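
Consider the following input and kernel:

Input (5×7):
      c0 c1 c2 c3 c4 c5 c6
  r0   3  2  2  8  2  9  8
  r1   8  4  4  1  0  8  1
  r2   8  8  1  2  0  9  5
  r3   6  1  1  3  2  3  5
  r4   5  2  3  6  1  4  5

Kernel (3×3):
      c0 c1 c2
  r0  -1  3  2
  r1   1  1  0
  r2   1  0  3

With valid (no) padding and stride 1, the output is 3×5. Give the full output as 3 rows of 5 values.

Output[0,0]: The receptive field on the input at this output position is [3 2 2 / 8 4 4 / 8 8 1]. Elementwise product with the kernel and sum: 3·-1 + 2·3 + 2·2 + 8·1 + 4·1 + 8·1 + 1·3.

30 42 32 46 64
37 29 9 29 52
39 21 15 39 58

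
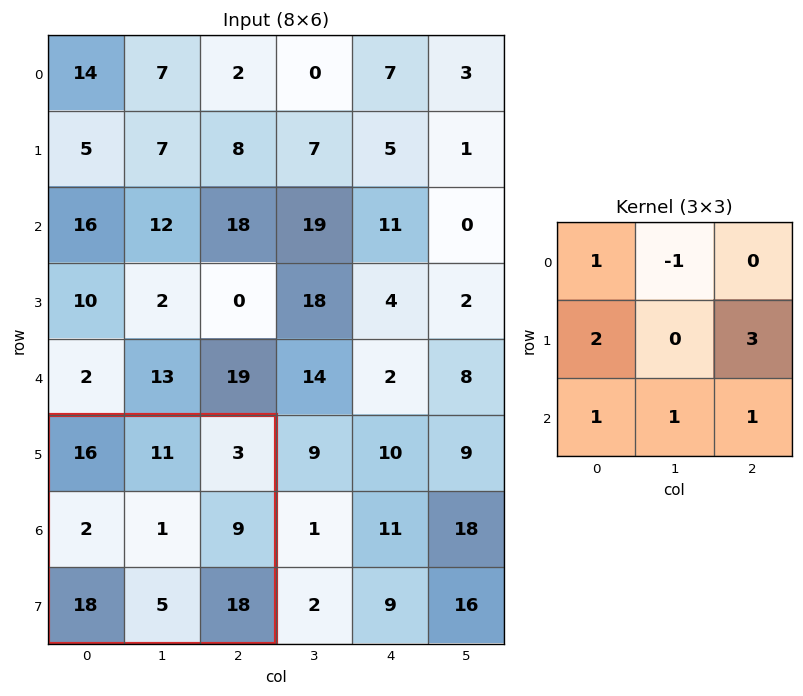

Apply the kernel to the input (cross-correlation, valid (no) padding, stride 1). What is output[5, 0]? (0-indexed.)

77

The receptive field on the input at this output position is [16 11 3 / 2 1 9 / 18 5 18]. Elementwise product with the kernel and sum: 16·1 + 11·-1 + 2·2 + 9·3 + 18·1 + 5·1 + 18·1.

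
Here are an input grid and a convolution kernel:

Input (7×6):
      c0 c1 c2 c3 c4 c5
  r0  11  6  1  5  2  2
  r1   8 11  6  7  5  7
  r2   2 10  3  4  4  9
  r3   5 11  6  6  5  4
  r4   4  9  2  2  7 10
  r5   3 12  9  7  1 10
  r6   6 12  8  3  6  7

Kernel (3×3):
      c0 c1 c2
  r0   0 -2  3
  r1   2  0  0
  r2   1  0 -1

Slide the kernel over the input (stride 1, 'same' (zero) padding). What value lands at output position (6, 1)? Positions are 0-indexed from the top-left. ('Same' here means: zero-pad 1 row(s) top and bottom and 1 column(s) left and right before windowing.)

15

The receptive field on the zero-padded input at this output position is [3 12 9 / 6 12 8 / 0 0 0]. Elementwise product with the kernel and sum: 12·-2 + 9·3 + 6·2 + 0·1 + 0·-1.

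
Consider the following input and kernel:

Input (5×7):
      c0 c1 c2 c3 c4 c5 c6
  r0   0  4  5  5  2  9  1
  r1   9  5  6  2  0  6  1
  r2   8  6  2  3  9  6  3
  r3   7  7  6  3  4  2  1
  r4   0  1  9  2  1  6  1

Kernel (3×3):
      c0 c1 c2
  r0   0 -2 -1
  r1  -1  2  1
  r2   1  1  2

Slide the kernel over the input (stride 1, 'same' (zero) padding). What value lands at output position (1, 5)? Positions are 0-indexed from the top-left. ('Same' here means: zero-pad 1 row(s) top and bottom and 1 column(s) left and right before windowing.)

The receptive field on the zero-padded input at this output position is [2 9 1 / 0 6 1 / 9 6 3]. Elementwise product with the kernel and sum: 9·-2 + 1·-1 + 0·-1 + 6·2 + 1·1 + 9·1 + 6·1 + 3·2.

15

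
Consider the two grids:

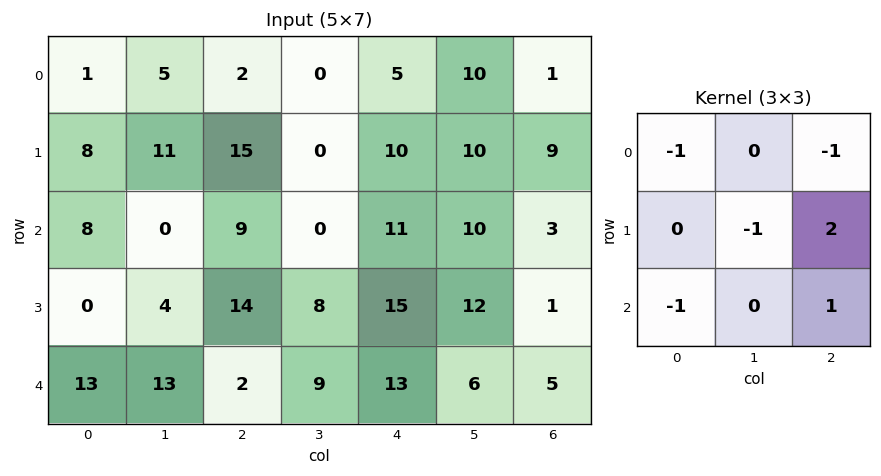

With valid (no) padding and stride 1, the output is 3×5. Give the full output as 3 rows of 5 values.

Output[0,0]: The receptive field on the input at this output position is [1 5 2 / 8 11 15 / 8 0 9]. Elementwise product with the kernel and sum: 1·-1 + 2·-1 + 11·-1 + 15·2 + 8·-1 + 9·1.

17 -20 15 10 -6
9 -16 -2 3 -37
-4 -2 13 -4 -32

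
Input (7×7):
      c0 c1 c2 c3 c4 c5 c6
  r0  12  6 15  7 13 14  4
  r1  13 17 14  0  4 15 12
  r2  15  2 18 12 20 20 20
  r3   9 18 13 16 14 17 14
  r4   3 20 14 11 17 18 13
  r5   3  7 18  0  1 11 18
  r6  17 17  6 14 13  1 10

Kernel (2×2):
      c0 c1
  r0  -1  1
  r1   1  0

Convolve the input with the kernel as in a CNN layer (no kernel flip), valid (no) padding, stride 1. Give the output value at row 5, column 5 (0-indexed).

8

The receptive field on the input at this output position is [11 18 / 1 10]. Elementwise product with the kernel and sum: 11·-1 + 18·1 + 1·1.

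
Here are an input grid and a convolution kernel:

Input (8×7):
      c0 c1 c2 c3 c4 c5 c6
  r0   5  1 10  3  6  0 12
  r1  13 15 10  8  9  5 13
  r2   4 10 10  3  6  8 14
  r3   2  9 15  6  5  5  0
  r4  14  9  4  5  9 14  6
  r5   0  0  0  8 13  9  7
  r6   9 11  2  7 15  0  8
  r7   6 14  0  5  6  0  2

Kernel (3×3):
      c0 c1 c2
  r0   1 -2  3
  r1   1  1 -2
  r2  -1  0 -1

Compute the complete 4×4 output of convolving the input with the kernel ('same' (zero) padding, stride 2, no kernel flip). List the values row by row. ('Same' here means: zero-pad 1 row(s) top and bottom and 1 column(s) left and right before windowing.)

Output[0,0]: The receptive field on the zero-padded input at this output position is [0 0 0 / 0 5 1 / 0 13 15]. Elementwise product with the kernel and sum: 0·1 + 0·-2 + 0·3 + 0·1 + 5·1 + 1·-2 + 0·-1 + 15·-1.

-12 -18 -4 7
-6 18 -13 -4
19 -8 -20 16
-27 4 26 3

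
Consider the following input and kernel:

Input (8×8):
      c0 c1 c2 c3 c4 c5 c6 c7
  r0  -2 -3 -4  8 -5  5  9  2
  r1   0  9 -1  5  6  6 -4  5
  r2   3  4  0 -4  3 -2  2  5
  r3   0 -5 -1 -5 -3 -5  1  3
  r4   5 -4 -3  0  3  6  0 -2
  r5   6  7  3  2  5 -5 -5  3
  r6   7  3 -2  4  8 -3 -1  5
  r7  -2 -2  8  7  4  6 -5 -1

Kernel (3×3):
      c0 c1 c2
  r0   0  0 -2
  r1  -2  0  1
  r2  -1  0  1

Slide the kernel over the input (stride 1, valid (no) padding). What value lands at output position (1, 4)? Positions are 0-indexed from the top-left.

The receptive field on the input at this output position is [6 6 -4 / 3 -2 2 / -3 -5 1]. Elementwise product with the kernel and sum: -4·-2 + 3·-2 + 2·1 + -3·-1 + 1·1.

8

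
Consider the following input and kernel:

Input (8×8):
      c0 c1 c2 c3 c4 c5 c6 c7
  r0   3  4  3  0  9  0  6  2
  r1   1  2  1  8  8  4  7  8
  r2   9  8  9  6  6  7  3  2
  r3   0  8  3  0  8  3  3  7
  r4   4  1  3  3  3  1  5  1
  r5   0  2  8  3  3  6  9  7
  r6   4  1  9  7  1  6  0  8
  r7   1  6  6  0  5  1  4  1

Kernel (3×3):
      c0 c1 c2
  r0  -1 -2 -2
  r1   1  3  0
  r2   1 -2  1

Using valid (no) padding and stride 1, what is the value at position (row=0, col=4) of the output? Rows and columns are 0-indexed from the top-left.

The receptive field on the input at this output position is [9 0 6 / 8 4 7 / 6 7 3]. Elementwise product with the kernel and sum: 9·-1 + 0·-2 + 6·-2 + 8·1 + 4·3 + 6·1 + 7·-2 + 3·1.

-6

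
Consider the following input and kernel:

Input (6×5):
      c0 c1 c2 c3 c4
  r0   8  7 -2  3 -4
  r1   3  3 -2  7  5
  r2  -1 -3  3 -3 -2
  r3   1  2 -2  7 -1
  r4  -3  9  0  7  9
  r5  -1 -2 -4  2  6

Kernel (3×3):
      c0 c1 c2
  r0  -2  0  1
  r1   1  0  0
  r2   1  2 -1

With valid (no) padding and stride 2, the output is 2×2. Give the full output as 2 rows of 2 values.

Output[0,0]: The receptive field on the input at this output position is [8 7 -2 / 3 3 -2 / -1 -3 3]. Elementwise product with the kernel and sum: 8·-2 + -2·1 + 3·1 + -1·1 + -3·2 + 3·-1.

-25 -3
21 -5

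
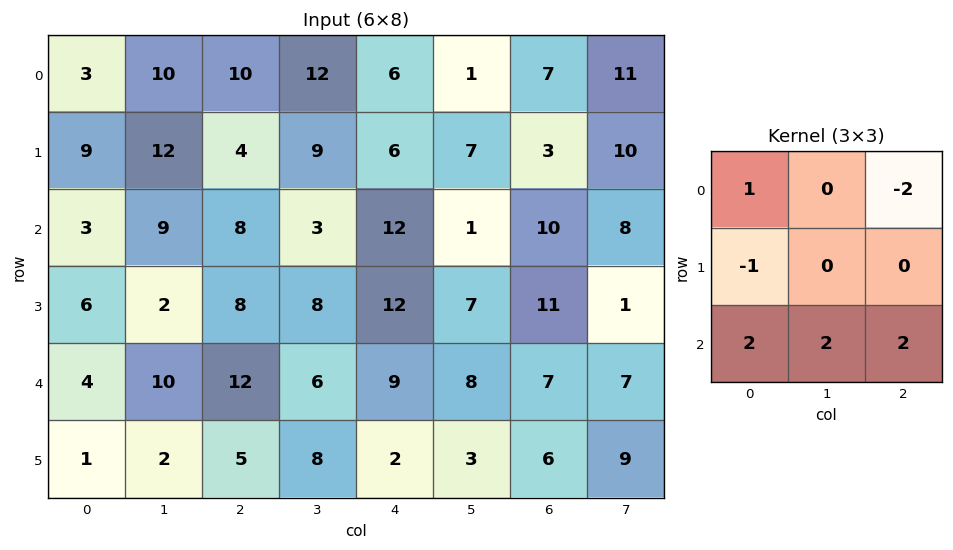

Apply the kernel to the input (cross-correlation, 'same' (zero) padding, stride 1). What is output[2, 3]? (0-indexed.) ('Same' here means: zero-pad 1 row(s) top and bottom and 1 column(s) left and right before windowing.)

40

The receptive field on the zero-padded input at this output position is [4 9 6 / 8 3 12 / 8 8 12]. Elementwise product with the kernel and sum: 4·1 + 6·-2 + 8·-1 + 8·2 + 8·2 + 12·2.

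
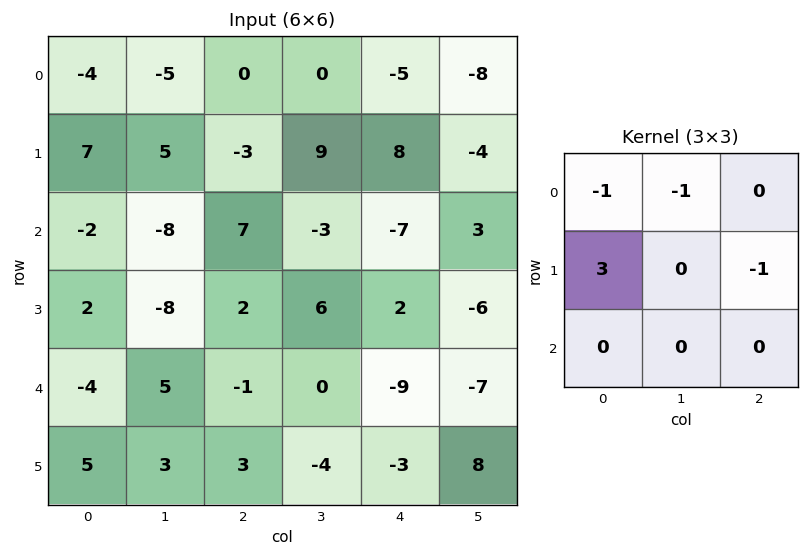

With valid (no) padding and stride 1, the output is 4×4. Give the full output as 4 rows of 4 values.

Output[0,0]: The receptive field on the input at this output position is [-4 -5 0 / 7 5 -3 / -2 -8 7]. Elementwise product with the kernel and sum: -4·-1 + -5·-1 + 7·3 + -3·-1.

33 11 -17 36
-25 -23 22 -29
14 -29 0 34
-5 21 -2 -1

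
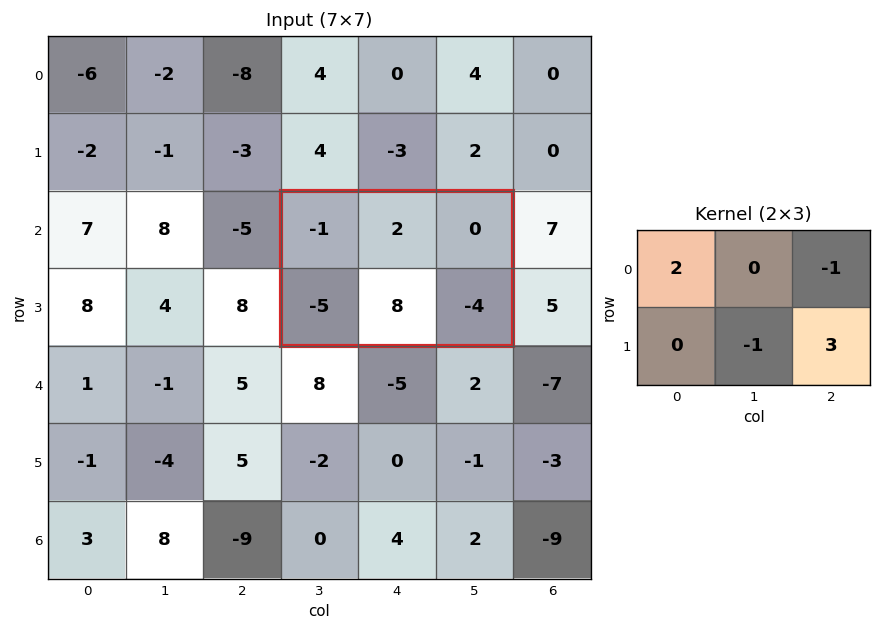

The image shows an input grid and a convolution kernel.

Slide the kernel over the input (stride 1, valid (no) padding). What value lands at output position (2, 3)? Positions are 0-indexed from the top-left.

-22

The receptive field on the input at this output position is [-1 2 0 / -5 8 -4]. Elementwise product with the kernel and sum: -1·2 + 0·-1 + 8·-1 + -4·3.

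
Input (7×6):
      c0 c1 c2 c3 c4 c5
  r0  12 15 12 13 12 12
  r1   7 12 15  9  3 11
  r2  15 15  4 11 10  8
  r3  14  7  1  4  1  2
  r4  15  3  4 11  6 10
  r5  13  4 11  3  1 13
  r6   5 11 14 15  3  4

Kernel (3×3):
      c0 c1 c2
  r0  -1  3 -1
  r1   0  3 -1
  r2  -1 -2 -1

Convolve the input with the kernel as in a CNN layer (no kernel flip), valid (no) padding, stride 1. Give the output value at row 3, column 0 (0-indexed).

The receptive field on the input at this output position is [14 7 1 / 15 3 4 / 13 4 11]. Elementwise product with the kernel and sum: 14·-1 + 7·3 + 1·-1 + 3·3 + 4·-1 + 13·-1 + 4·-2 + 11·-1.

-21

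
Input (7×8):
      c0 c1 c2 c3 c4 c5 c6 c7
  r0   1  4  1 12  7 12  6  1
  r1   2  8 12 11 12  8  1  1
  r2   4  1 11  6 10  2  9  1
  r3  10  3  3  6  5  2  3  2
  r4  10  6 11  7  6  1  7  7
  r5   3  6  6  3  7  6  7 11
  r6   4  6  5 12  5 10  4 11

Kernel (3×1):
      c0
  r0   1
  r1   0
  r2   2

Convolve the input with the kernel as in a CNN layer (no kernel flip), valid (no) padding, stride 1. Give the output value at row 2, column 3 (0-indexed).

The receptive field on the input at this output position is [6 / 6 / 7]. Elementwise product with the kernel and sum: 6·1 + 7·2.

20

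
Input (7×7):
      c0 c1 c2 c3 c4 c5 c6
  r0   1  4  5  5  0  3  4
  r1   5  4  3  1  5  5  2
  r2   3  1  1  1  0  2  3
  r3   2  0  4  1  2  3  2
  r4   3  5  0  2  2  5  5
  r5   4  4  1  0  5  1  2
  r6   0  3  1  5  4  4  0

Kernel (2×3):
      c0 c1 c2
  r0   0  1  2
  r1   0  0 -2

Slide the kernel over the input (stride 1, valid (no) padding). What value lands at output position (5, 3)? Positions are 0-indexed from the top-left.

The receptive field on the input at this output position is [0 5 1 / 5 4 4]. Elementwise product with the kernel and sum: 5·1 + 1·2 + 4·-2.

-1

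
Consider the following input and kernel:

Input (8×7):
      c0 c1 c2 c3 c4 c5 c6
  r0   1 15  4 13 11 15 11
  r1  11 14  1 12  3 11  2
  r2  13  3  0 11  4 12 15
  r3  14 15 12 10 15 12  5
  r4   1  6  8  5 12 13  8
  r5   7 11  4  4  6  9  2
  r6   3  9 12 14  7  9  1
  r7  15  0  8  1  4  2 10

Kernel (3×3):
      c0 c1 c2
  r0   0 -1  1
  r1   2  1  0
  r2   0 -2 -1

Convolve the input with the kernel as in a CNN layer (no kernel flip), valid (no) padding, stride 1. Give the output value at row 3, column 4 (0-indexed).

The receptive field on the input at this output position is [15 12 5 / 12 13 8 / 6 9 2]. Elementwise product with the kernel and sum: 12·-1 + 5·1 + 12·2 + 13·1 + 9·-2 + 2·-1.

10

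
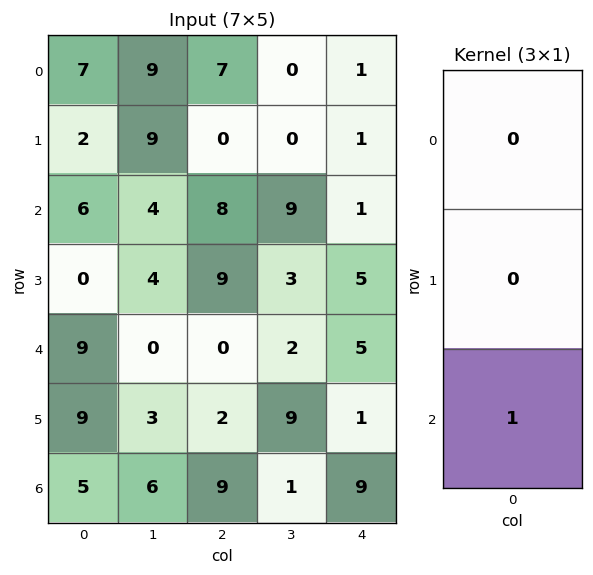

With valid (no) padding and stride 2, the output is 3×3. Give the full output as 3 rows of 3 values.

Output[0,0]: The receptive field on the input at this output position is [7 / 2 / 6]. Elementwise product with the kernel and sum: 6·1.
Output[0,1]: The receptive field on the input at this output position is [7 / 0 / 8]. Elementwise product with the kernel and sum: 8·1.

6 8 1
9 0 5
5 9 9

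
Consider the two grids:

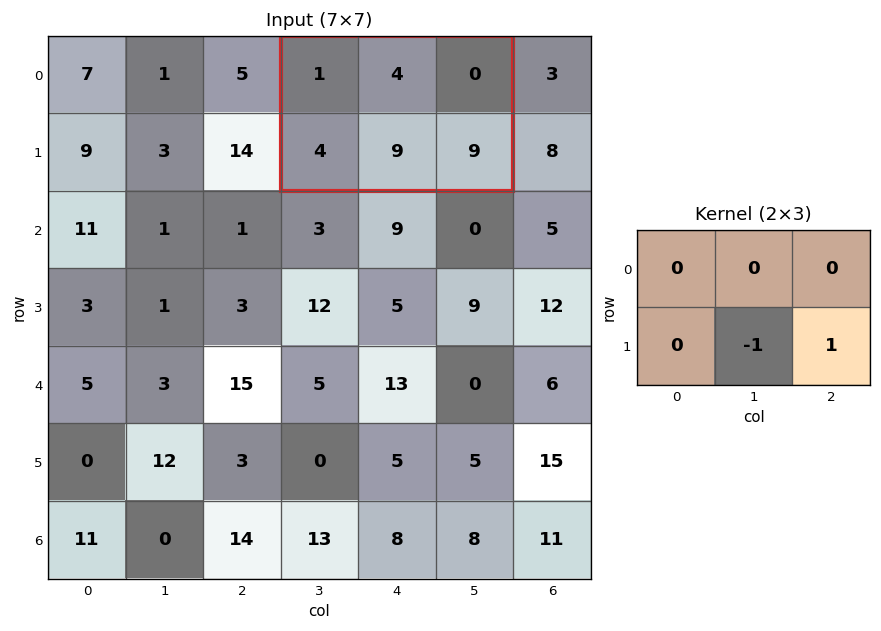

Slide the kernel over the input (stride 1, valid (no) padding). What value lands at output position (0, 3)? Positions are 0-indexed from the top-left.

The receptive field on the input at this output position is [1 4 0 / 4 9 9]. Elementwise product with the kernel and sum: 9·-1 + 9·1.

0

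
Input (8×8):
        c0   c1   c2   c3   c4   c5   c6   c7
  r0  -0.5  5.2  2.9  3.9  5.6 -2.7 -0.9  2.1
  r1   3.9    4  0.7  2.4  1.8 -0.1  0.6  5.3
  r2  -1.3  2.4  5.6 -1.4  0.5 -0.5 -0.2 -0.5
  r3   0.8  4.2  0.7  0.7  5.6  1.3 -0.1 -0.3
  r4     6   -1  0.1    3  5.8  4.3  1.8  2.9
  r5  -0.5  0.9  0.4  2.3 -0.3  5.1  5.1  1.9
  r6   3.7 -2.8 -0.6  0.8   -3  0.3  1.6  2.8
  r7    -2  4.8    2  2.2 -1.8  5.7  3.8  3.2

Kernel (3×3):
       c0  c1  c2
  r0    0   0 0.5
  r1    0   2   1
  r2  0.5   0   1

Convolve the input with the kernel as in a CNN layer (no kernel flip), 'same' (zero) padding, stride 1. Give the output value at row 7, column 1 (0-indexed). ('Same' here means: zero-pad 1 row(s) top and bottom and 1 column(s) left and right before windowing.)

The receptive field on the zero-padded input at this output position is [3.7 -2.8 -0.6 / -2 4.8 2 / 0 0 0]. Elementwise product with the kernel and sum: -0.6·0.5 + 4.8·2 + 2·1 + 0·0.5 + 0·1.

11.3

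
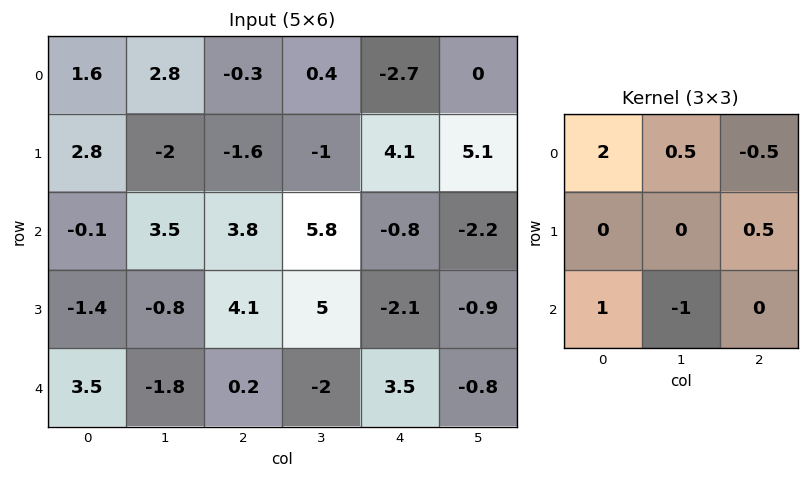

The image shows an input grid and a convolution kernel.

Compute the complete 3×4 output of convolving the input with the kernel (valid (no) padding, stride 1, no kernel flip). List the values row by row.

Output[0,0]: The receptive field on the input at this output position is [1.6 2.8 -0.3 / 2.8 -2 -1.6 / -0.1 3.5 3.8]. Elementwise product with the kernel and sum: 1.6·2 + 2.8·0.5 + -0.3·-0.5 + -1.6·0.5 + -0.1·1 + 3.5·-1.
Output[0,1]: The receptive field on the input at this output position is [2.8 -0.3 0.4 / -2 -1.6 -1 / 3.5 3.8 5.8]. Elementwise product with the kernel and sum: 2.8·2 + -0.3·0.5 + 0.4·-0.5 + -1·0.5 + 3.5·1 + 3.8·-1.

0.35 4.45 1 8.6
6.7 -6.3 -7.05 3.5
7 6.5 12.05 6.35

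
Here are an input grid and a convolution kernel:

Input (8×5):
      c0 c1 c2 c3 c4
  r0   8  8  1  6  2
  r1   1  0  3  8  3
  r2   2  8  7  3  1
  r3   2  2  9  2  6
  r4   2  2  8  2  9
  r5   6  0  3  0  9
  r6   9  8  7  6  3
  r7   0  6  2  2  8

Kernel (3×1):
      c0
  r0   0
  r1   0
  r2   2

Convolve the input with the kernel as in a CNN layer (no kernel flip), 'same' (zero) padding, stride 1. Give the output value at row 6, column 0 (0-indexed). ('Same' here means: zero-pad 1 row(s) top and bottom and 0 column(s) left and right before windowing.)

The receptive field on the zero-padded input at this output position is [6 / 9 / 0]. Elementwise product with the kernel and sum: 0·2.

0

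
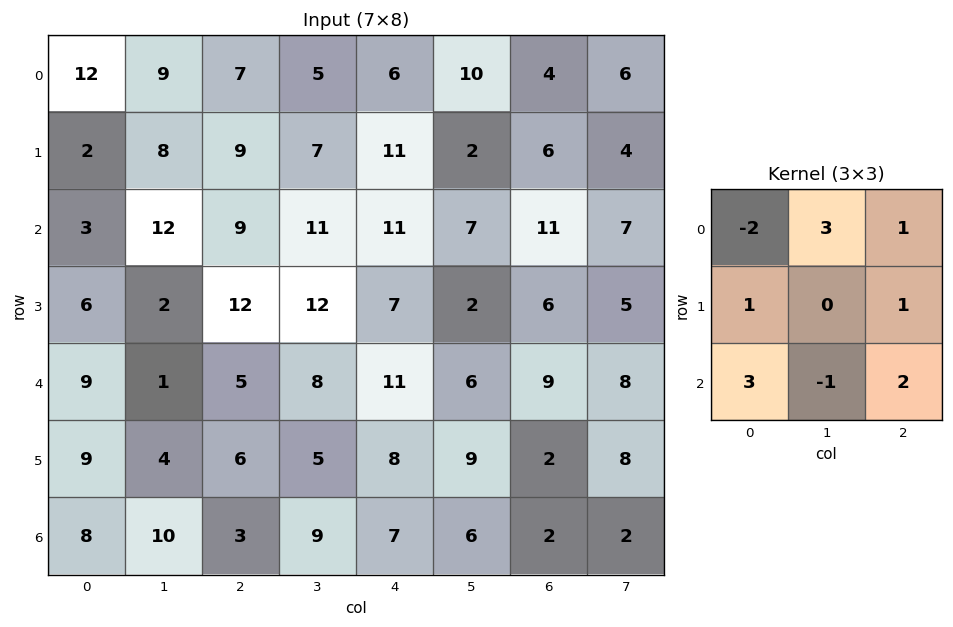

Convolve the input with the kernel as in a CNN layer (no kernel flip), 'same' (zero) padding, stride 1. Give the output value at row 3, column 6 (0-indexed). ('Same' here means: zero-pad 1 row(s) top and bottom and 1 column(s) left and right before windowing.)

58

The receptive field on the zero-padded input at this output position is [7 11 7 / 2 6 5 / 6 9 8]. Elementwise product with the kernel and sum: 7·-2 + 11·3 + 7·1 + 2·1 + 5·1 + 6·3 + 9·-1 + 8·2.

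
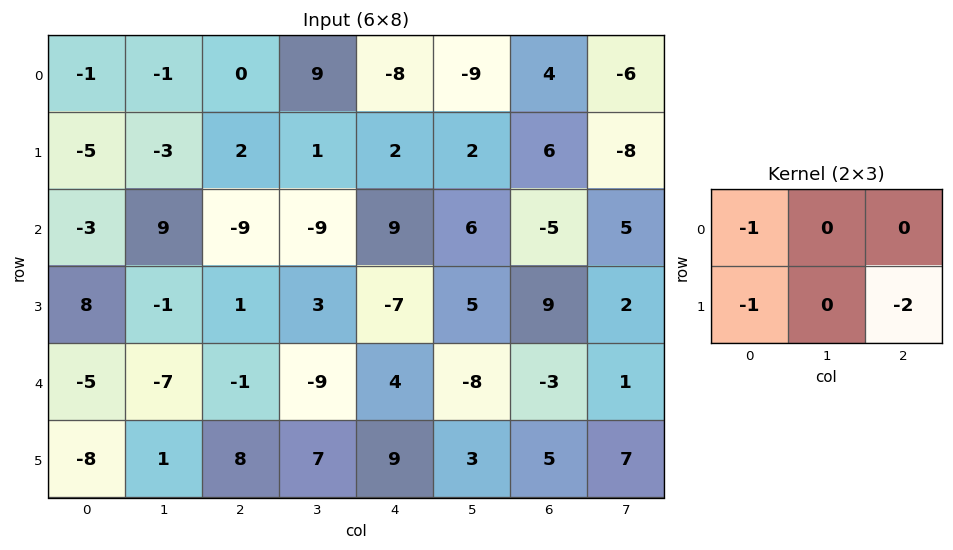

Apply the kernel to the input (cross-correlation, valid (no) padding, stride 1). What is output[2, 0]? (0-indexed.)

The receptive field on the input at this output position is [-3 9 -9 / 8 -1 1]. Elementwise product with the kernel and sum: -3·-1 + 8·-1 + 1·-2.

-7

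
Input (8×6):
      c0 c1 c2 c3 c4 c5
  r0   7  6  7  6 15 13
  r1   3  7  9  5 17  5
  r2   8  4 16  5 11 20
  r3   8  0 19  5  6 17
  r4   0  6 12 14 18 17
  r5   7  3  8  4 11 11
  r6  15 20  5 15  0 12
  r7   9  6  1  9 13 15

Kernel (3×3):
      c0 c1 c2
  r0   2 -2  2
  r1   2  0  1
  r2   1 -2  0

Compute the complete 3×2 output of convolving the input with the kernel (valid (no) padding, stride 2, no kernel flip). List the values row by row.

Output[0,0]: The receptive field on the input at this output position is [7 6 7 / 3 7 9 / 8 4 16]. Elementwise product with the kernel and sum: 7·2 + 6·-2 + 7·2 + 3·2 + 9·1 + 8·1 + 4·-2.

31 73
63 72
9 34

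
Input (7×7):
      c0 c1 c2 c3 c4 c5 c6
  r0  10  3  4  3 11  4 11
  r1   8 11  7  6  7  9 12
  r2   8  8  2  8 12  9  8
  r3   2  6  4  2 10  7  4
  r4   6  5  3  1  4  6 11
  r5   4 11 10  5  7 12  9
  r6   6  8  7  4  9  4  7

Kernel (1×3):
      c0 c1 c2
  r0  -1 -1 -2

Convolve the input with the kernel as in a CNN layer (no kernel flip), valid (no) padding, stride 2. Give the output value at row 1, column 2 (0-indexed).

-37

The receptive field on the input at this output position is [12 9 8]. Elementwise product with the kernel and sum: 12·-1 + 9·-1 + 8·-2.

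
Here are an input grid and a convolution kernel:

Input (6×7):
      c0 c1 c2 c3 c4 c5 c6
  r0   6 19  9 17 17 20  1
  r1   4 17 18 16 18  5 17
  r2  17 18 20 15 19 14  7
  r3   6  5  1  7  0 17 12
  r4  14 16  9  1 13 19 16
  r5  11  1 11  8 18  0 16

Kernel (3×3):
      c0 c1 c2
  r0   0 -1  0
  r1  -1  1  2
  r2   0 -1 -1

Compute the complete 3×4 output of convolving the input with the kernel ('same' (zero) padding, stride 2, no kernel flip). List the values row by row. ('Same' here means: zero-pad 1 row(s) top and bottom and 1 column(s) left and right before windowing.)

23 -10 17 -36
38 6 -3 -36
28 -25 32 -31

Output[0,0]: The receptive field on the zero-padded input at this output position is [0 0 0 / 0 6 19 / 0 4 17]. Elementwise product with the kernel and sum: 0·-1 + 0·-1 + 6·1 + 19·2 + 4·-1 + 17·-1.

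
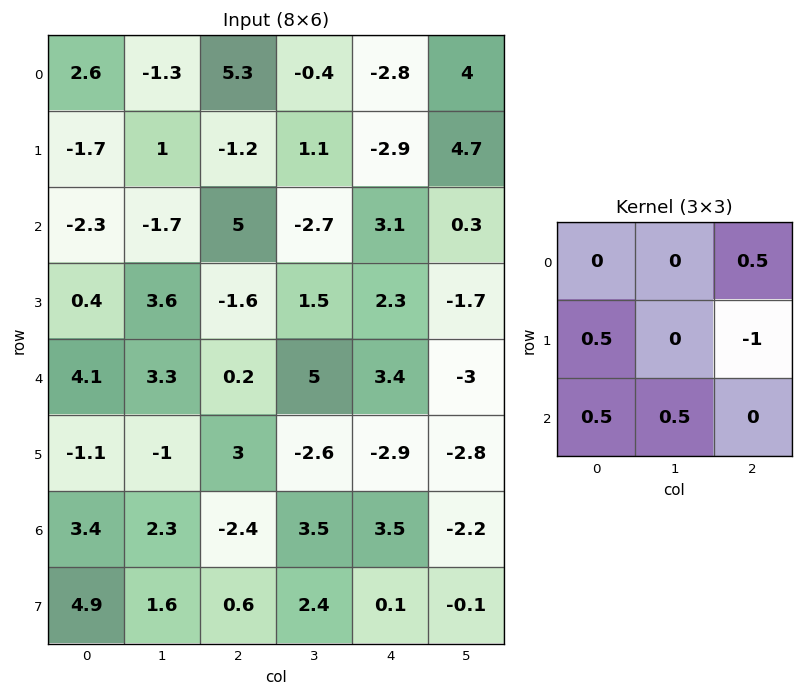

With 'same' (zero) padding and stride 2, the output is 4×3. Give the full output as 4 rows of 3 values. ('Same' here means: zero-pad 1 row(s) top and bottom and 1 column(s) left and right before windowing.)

Output[0,0]: The receptive field on the zero-padded input at this output position is [0 0 0 / 0 2.6 -1.3 / 0 -1.7 1]. Elementwise product with the kernel and sum: 0·0.5 + 0·0.5 + -1.3·-1 + 0·0.5 + -1.7·0.5.

0.45 -0.35 -5.1
2.4 3.4 2.6
-2.05 -1.6 1.9
-0.35 -2.55 3.8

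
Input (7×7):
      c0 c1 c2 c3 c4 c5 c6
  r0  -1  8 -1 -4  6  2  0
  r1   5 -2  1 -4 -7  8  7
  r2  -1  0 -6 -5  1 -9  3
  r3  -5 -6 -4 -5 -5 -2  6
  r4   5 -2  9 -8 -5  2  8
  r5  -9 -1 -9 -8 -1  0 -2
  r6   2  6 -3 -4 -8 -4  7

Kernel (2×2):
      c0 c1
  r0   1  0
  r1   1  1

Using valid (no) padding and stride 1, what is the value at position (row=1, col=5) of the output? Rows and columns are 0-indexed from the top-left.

The receptive field on the input at this output position is [8 7 / -9 3]. Elementwise product with the kernel and sum: 8·1 + -9·1 + 3·1.

2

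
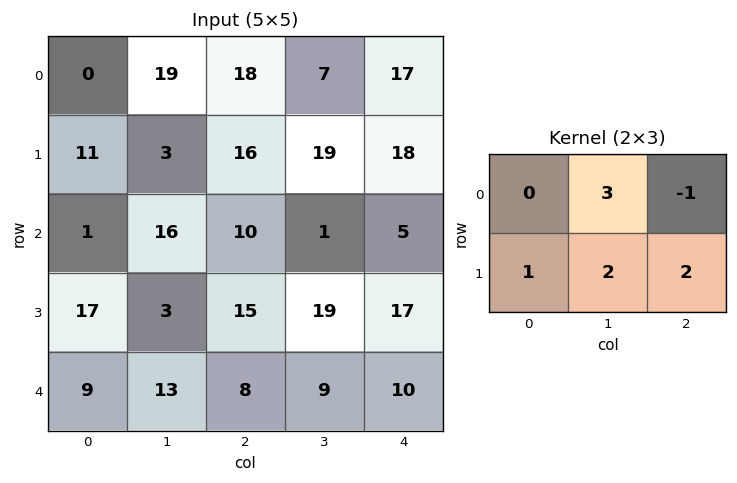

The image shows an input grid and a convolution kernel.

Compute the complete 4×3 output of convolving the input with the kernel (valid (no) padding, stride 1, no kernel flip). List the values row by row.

Output[0,0]: The receptive field on the input at this output position is [0 19 18 / 11 3 16]. Elementwise product with the kernel and sum: 19·3 + 18·-1 + 11·1 + 3·2 + 16·2.

88 120 94
46 67 61
91 100 85
45 73 86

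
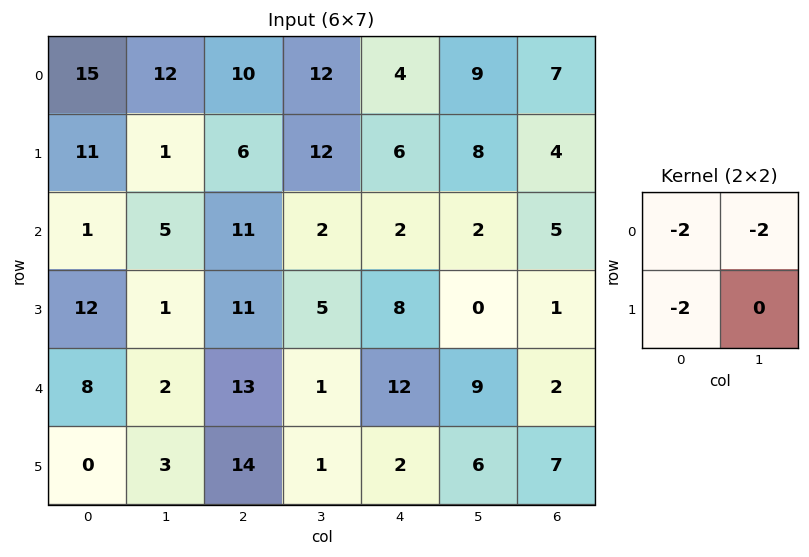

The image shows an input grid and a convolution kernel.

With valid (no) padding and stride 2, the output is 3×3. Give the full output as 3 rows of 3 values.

Output[0,0]: The receptive field on the input at this output position is [15 12 / 11 1]. Elementwise product with the kernel and sum: 15·-2 + 12·-2 + 11·-2.
Output[0,1]: The receptive field on the input at this output position is [10 12 / 6 12]. Elementwise product with the kernel and sum: 10·-2 + 12·-2 + 6·-2.

-76 -56 -38
-36 -48 -24
-20 -56 -46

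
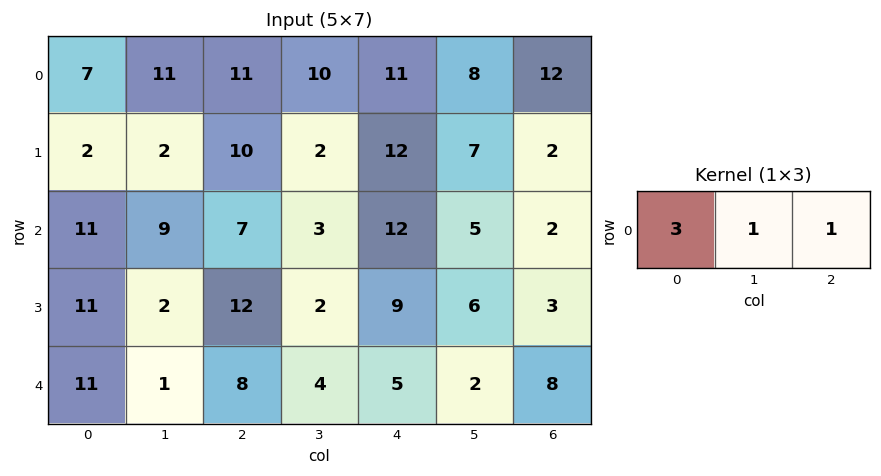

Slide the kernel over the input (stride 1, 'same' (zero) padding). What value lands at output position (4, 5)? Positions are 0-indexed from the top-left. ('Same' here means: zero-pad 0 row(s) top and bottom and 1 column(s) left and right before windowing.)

25

The receptive field on the zero-padded input at this output position is [5 2 8]. Elementwise product with the kernel and sum: 5·3 + 2·1 + 8·1.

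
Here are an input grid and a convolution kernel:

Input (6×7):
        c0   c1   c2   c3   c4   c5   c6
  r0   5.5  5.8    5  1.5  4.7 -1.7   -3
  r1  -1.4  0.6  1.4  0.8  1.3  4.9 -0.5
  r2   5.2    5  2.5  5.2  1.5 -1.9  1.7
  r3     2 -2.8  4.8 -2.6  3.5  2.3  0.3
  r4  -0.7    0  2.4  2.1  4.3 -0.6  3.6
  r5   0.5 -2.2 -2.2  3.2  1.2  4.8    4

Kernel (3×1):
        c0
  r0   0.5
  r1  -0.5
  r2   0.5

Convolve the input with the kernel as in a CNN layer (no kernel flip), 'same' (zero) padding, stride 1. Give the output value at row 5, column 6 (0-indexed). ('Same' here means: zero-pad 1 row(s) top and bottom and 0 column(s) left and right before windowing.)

The receptive field on the zero-padded input at this output position is [3.6 / 4 / 0]. Elementwise product with the kernel and sum: 3.6·0.5 + 4·-0.5 + 0·0.5.

-0.2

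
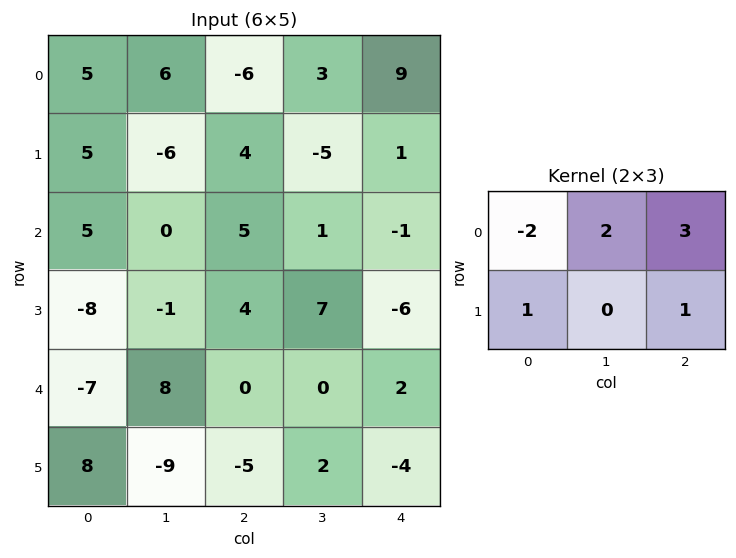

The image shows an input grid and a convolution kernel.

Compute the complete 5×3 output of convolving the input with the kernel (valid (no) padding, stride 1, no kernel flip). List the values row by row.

Output[0,0]: The receptive field on the input at this output position is [5 6 -6 / 5 -6 4]. Elementwise product with the kernel and sum: 5·-2 + 6·2 + -6·3 + 5·1 + 4·1.
Output[0,1]: The receptive field on the input at this output position is [6 -6 3 / -6 4 -5]. Elementwise product with the kernel and sum: 6·-2 + -6·2 + 3·3 + -6·1 + -5·1.

-7 -26 50
0 6 -11
1 19 -13
19 39 -10
33 -23 -3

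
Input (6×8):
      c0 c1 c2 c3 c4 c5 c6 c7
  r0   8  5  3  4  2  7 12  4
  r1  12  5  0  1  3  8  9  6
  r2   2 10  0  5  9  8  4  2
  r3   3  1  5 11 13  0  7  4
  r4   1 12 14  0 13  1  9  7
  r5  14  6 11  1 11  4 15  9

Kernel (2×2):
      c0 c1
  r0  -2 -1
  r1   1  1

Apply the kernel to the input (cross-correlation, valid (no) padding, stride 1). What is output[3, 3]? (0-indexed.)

The receptive field on the input at this output position is [11 13 / 0 13]. Elementwise product with the kernel and sum: 11·-2 + 13·-1 + 0·1 + 13·1.

-22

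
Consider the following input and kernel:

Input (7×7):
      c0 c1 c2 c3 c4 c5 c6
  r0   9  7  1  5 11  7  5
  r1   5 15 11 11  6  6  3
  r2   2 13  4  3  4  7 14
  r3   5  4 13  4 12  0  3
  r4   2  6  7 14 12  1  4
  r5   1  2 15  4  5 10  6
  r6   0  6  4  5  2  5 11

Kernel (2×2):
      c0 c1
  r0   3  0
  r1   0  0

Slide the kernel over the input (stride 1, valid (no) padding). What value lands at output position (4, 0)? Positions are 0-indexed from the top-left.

6

The receptive field on the input at this output position is [2 6 / 1 2]. Elementwise product with the kernel and sum: 2·3.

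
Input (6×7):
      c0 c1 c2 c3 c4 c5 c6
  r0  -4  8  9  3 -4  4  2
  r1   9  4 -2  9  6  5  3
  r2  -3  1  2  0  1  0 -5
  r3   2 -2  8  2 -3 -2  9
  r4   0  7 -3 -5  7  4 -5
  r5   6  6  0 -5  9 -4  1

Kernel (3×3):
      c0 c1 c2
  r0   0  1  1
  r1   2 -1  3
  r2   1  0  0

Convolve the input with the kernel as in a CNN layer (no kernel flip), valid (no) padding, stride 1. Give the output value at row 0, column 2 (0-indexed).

The receptive field on the input at this output position is [9 3 -4 / -2 9 6 / 2 0 1]. Elementwise product with the kernel and sum: 3·1 + -4·1 + -2·2 + 9·-1 + 6·3 + 2·1.

6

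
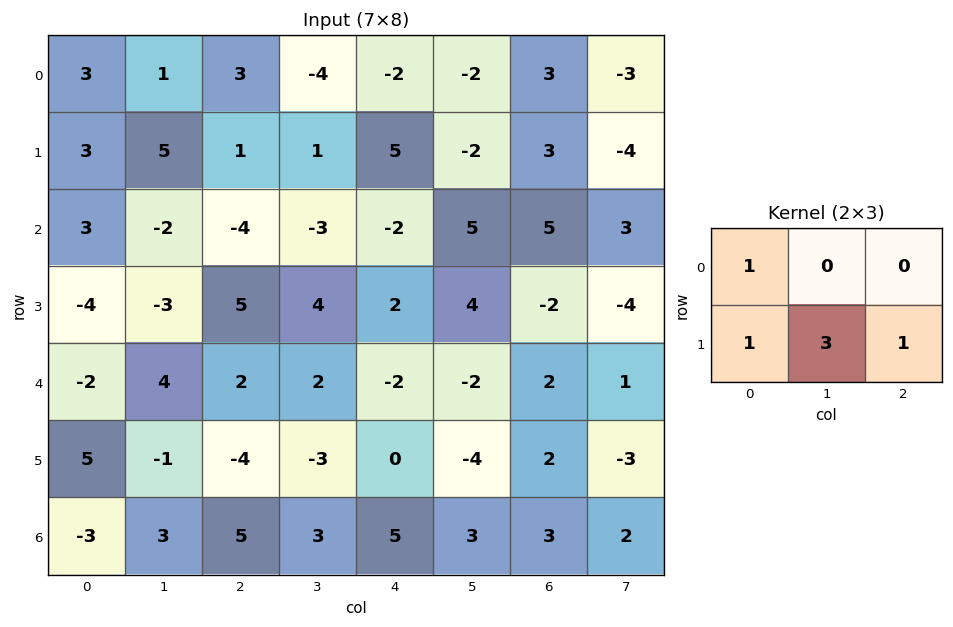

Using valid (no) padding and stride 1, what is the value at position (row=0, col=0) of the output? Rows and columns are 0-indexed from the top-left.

The receptive field on the input at this output position is [3 1 3 / 3 5 1]. Elementwise product with the kernel and sum: 3·1 + 3·1 + 5·3 + 1·1.

22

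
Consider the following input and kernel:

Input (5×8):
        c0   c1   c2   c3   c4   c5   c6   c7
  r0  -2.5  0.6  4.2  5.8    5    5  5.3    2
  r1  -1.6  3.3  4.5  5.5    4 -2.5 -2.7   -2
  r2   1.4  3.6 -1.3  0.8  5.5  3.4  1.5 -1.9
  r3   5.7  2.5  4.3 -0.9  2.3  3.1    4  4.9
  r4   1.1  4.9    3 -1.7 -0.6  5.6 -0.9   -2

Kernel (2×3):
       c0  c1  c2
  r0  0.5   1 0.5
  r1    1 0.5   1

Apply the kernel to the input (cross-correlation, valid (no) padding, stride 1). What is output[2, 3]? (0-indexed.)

10.95

The receptive field on the input at this output position is [0.8 5.5 3.4 / -0.9 2.3 3.1]. Elementwise product with the kernel and sum: 0.8·0.5 + 5.5·1 + 3.4·0.5 + -0.9·1 + 2.3·0.5 + 3.1·1.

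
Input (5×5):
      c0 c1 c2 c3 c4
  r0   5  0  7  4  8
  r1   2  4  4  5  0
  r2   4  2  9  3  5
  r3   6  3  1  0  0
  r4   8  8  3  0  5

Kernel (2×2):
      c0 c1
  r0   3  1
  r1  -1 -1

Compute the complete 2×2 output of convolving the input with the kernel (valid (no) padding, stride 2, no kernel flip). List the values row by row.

Output[0,0]: The receptive field on the input at this output position is [5 0 / 2 4]. Elementwise product with the kernel and sum: 5·3 + 0·1 + 2·-1 + 4·-1.

9 16
5 29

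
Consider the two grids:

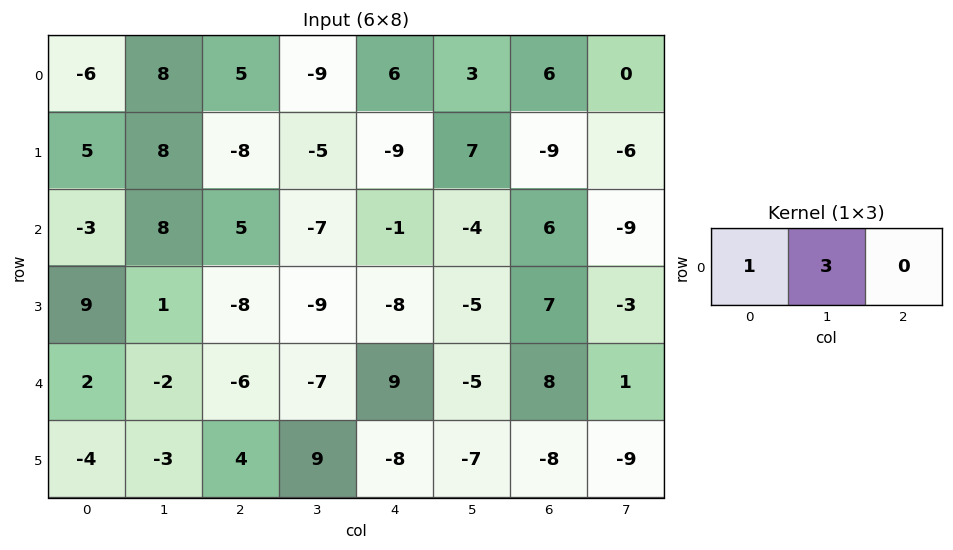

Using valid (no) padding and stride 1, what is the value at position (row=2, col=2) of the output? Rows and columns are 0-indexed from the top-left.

The receptive field on the input at this output position is [5 -7 -1]. Elementwise product with the kernel and sum: 5·1 + -7·3.

-16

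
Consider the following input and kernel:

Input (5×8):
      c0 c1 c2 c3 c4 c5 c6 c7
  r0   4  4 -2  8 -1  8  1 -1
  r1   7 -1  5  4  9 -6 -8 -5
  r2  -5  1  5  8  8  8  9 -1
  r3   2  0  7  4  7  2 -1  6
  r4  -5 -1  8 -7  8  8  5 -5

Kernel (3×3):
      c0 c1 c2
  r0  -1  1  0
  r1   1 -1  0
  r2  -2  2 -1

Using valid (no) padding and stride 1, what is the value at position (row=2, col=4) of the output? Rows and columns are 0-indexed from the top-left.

0

The receptive field on the input at this output position is [8 8 9 / 7 2 -1 / 8 8 5]. Elementwise product with the kernel and sum: 8·-1 + 8·1 + 7·1 + 2·-1 + 8·-2 + 8·2 + 5·-1.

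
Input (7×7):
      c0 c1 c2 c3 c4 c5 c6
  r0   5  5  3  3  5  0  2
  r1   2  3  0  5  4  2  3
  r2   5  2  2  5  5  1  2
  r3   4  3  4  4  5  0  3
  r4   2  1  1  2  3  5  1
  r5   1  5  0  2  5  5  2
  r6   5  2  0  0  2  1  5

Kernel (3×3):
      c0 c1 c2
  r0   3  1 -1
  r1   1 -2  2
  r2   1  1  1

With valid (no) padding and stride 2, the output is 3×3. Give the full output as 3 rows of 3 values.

Output[0,0]: The receptive field on the input at this output position is [5 5 3 / 2 3 0 / 5 2 2]. Elementwise product with the kernel and sum: 5·3 + 5·1 + 3·-1 + 2·1 + 3·-2 + 0·2 + 5·1 + 2·1 + 2·1.
Output[0,1]: The receptive field on the input at this output position is [3 3 5 / 0 5 4 / 2 5 5]. Elementwise product with the kernel and sum: 3·3 + 3·1 + 5·-1 + 0·1 + 5·-2 + 4·2 + 2·1 + 5·1 + 5·1.

22 17 27
25 18 34
4 10 20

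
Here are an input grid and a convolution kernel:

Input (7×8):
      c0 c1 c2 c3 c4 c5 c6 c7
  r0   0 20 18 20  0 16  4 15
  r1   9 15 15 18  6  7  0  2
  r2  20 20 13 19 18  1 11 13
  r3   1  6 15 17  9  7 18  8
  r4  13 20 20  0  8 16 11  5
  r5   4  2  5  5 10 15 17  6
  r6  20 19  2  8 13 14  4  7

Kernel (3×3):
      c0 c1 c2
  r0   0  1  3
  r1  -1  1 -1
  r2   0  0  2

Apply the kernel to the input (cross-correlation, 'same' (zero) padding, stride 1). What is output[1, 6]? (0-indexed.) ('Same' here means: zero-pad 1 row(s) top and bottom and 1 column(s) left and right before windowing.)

66

The receptive field on the zero-padded input at this output position is [16 4 15 / 7 0 2 / 1 11 13]. Elementwise product with the kernel and sum: 4·1 + 15·3 + 7·-1 + 0·1 + 2·-1 + 13·2.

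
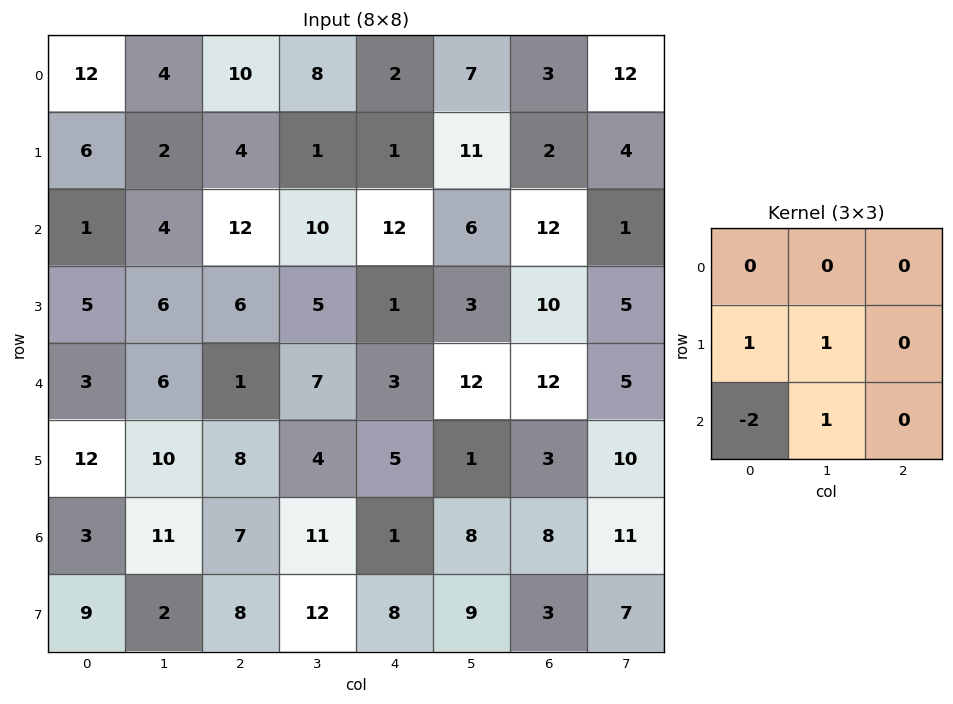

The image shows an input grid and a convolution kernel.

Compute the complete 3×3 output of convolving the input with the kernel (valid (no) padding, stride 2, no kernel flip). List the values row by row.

10 -9 -6
11 16 10
27 9 12

Output[0,0]: The receptive field on the input at this output position is [12 4 10 / 6 2 4 / 1 4 12]. Elementwise product with the kernel and sum: 6·1 + 2·1 + 1·-2 + 4·1.
Output[0,1]: The receptive field on the input at this output position is [10 8 2 / 4 1 1 / 12 10 12]. Elementwise product with the kernel and sum: 4·1 + 1·1 + 12·-2 + 10·1.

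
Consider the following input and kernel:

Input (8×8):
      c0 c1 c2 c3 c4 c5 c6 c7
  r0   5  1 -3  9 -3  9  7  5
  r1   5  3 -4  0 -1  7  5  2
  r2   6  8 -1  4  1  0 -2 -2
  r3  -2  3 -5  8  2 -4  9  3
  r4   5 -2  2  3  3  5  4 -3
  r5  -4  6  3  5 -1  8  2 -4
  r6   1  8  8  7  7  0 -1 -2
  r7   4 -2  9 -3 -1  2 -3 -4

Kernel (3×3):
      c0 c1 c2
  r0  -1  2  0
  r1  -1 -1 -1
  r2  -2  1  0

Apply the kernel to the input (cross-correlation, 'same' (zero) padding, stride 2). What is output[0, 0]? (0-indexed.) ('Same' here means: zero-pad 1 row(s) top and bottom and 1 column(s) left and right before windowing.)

The receptive field on the zero-padded input at this output position is [0 0 0 / 0 5 1 / 0 5 3]. Elementwise product with the kernel and sum: 0·-1 + 0·2 + 0·-1 + 5·-1 + 1·-1 + 0·-2 + 5·1.

-1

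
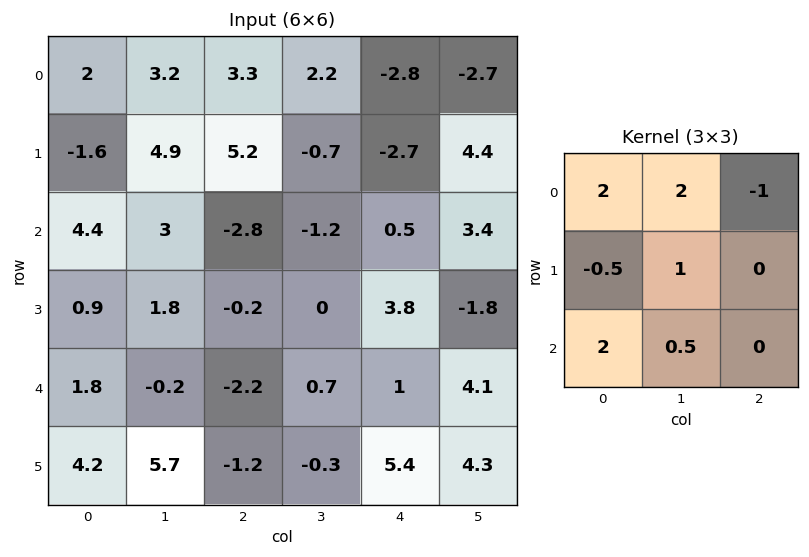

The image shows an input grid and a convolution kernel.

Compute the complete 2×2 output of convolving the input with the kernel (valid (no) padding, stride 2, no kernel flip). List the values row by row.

Output[0,0]: The receptive field on the input at this output position is [2 3.2 3.3 / -1.6 4.9 5.2 / 4.4 3 -2.8]. Elementwise product with the kernel and sum: 2·2 + 3.2·2 + 3.3·-1 + -1.6·-0.5 + 4.9·1 + 4.4·2 + 3·0.5.
Output[0,1]: The receptive field on the input at this output position is [3.3 2.2 -2.8 / 5.2 -0.7 -2.7 / -2.8 -1.2 0.5]. Elementwise product with the kernel and sum: 3.3·2 + 2.2·2 + -2.8·-1 + 5.2·-0.5 + -0.7·1 + -2.8·2 + -1.2·0.5.

23.1 4.3
22.45 -12.45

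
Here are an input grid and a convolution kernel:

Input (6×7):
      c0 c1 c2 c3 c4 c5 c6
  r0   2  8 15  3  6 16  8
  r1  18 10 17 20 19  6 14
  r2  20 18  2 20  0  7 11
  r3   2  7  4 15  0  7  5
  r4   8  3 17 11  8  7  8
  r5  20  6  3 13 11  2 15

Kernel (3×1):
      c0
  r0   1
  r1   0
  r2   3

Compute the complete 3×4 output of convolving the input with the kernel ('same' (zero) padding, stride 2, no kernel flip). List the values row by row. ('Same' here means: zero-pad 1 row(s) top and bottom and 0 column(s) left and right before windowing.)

54 51 57 42
24 29 19 29
62 13 33 50

Output[0,0]: The receptive field on the zero-padded input at this output position is [0 / 2 / 18]. Elementwise product with the kernel and sum: 0·1 + 18·3.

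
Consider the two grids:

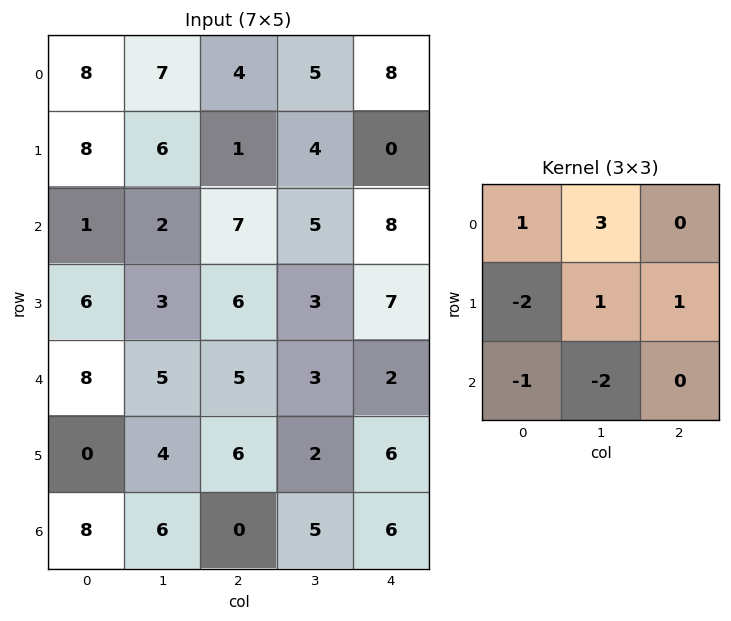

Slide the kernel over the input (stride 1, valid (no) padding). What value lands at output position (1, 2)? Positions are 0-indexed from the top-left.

The receptive field on the input at this output position is [1 4 0 / 7 5 8 / 6 3 7]. Elementwise product with the kernel and sum: 1·1 + 4·3 + 7·-2 + 5·1 + 8·1 + 6·-1 + 3·-2.

0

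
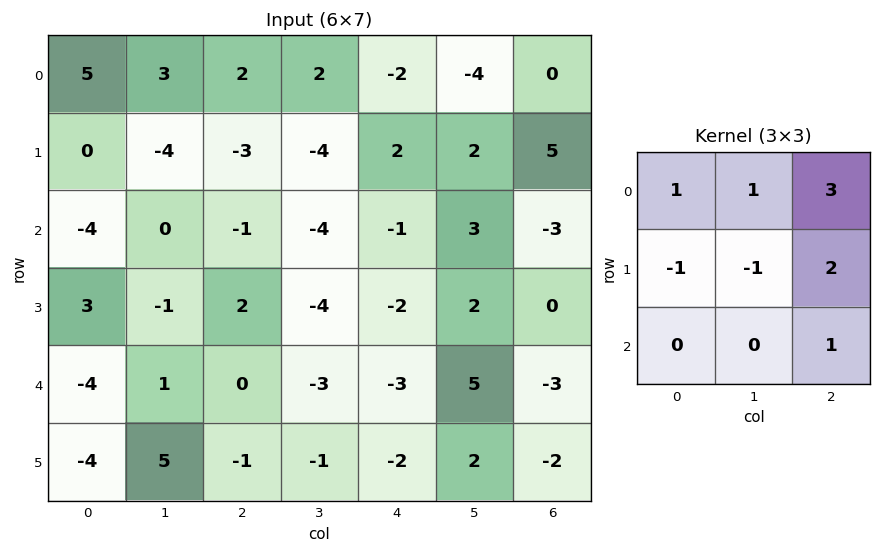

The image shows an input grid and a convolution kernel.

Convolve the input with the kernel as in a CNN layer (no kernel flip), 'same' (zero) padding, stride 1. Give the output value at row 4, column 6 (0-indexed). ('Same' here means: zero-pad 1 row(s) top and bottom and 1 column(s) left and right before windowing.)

The receptive field on the zero-padded input at this output position is [2 0 0 / 5 -3 0 / 2 -2 0]. Elementwise product with the kernel and sum: 2·1 + 0·1 + 0·3 + 5·-1 + -3·-1 + 0·2 + 0·1.

0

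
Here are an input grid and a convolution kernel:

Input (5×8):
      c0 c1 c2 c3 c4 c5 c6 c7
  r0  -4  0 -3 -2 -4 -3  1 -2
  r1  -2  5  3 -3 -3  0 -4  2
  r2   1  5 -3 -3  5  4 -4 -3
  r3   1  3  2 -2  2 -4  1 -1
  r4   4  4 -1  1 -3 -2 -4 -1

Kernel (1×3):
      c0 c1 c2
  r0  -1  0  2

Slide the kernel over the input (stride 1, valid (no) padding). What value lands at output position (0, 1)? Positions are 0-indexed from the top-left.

-4

The receptive field on the input at this output position is [0 -3 -2]. Elementwise product with the kernel and sum: 0·-1 + -2·2.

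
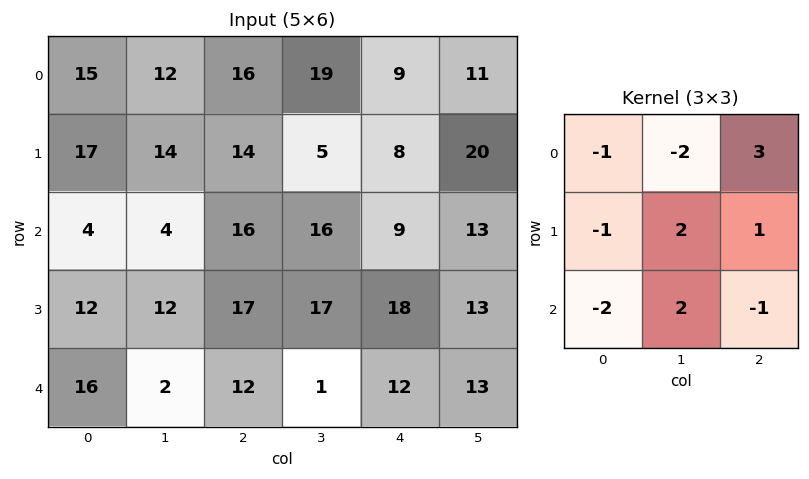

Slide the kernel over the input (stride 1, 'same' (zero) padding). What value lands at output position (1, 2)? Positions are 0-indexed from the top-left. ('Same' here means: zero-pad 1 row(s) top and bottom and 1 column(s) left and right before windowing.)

40

The receptive field on the zero-padded input at this output position is [12 16 19 / 14 14 5 / 4 16 16]. Elementwise product with the kernel and sum: 12·-1 + 16·-2 + 19·3 + 14·-1 + 14·2 + 5·1 + 4·-2 + 16·2 + 16·-1.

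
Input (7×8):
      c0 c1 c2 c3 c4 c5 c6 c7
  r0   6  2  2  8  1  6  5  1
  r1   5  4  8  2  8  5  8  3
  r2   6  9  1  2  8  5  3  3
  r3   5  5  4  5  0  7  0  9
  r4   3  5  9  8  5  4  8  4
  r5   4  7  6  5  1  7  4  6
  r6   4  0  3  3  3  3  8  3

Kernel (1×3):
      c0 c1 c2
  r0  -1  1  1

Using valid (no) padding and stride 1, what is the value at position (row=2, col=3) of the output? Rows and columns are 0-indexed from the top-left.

The receptive field on the input at this output position is [2 8 5]. Elementwise product with the kernel and sum: 2·-1 + 8·1 + 5·1.

11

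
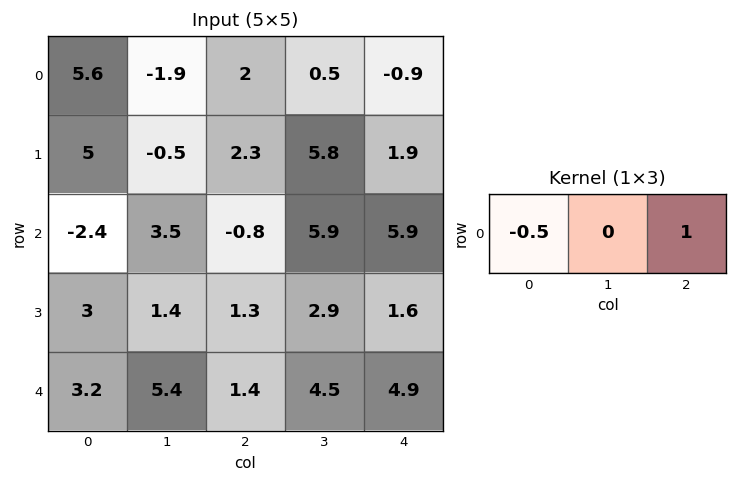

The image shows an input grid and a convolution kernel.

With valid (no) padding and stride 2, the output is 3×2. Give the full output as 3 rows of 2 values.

-0.8 -1.9
0.4 6.3
-0.2 4.2

Output[0,0]: The receptive field on the input at this output position is [5.6 -1.9 2]. Elementwise product with the kernel and sum: 5.6·-0.5 + 2·1.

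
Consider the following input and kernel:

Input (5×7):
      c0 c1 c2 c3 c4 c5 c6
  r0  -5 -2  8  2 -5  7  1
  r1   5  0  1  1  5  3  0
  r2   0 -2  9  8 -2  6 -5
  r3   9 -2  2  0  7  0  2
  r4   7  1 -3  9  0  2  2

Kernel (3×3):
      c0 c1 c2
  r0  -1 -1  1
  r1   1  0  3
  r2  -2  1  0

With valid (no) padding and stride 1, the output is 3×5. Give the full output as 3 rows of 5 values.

Output[0,0]: The receptive field on the input at this output position is [-5 -2 8 / 5 0 1 / 0 -2 9]. Elementwise product with the kernel and sum: -5·-1 + -2·-1 + 8·1 + 5·1 + 1·3 + 0·-2 + -2·1.

21 12 -9 2 14
3 28 2 30 -39
13 -6 19 -18 6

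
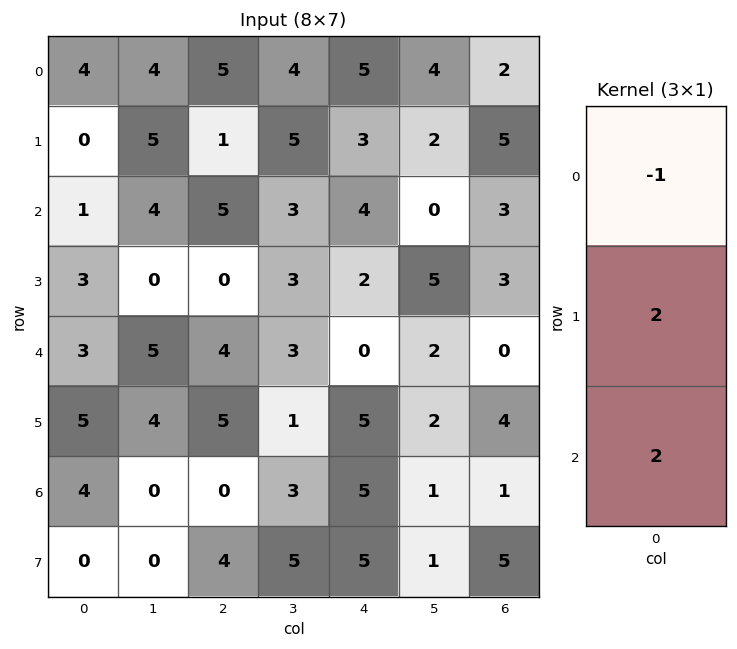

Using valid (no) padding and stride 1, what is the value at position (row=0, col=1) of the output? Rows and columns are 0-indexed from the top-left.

The receptive field on the input at this output position is [4 / 5 / 4]. Elementwise product with the kernel and sum: 4·-1 + 5·2 + 4·2.

14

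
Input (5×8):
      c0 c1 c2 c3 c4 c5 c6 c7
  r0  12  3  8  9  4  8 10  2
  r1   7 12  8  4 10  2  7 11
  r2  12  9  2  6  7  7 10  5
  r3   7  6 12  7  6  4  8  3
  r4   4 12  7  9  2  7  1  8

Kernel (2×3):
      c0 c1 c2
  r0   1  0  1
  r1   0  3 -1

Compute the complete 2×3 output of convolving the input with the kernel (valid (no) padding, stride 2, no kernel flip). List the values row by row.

48 14 13
20 24 21

Output[0,0]: The receptive field on the input at this output position is [12 3 8 / 7 12 8]. Elementwise product with the kernel and sum: 12·1 + 8·1 + 12·3 + 8·-1.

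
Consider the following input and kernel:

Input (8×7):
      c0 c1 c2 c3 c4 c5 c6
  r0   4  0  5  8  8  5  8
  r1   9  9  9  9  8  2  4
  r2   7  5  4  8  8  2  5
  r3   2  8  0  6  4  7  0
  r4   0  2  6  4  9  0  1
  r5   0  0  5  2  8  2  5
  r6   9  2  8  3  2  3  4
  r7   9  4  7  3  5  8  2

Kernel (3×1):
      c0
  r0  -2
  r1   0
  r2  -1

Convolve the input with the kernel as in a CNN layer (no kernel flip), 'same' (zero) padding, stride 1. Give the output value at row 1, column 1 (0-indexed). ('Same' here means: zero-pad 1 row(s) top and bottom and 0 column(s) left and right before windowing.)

-5

The receptive field on the zero-padded input at this output position is [0 / 9 / 5]. Elementwise product with the kernel and sum: 0·-2 + 5·-1.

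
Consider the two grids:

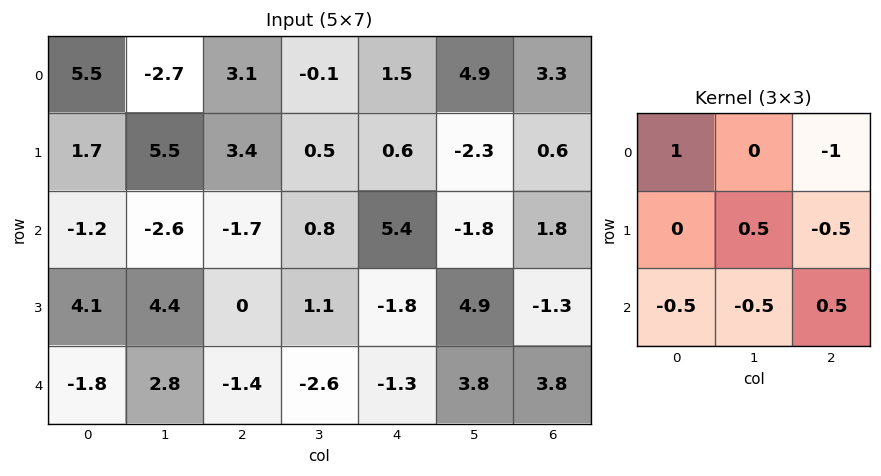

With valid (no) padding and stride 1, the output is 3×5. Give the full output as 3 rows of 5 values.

4.5 1.4 4.7 -7.55 -4.15
-6.4 2.1 -0.95 9.2 -4
1.5 -5.95 -4.3 3.1 7.35

Output[0,0]: The receptive field on the input at this output position is [5.5 -2.7 3.1 / 1.7 5.5 3.4 / -1.2 -2.6 -1.7]. Elementwise product with the kernel and sum: 5.5·1 + 3.1·-1 + 5.5·0.5 + 3.4·-0.5 + -1.2·-0.5 + -2.6·-0.5 + -1.7·0.5.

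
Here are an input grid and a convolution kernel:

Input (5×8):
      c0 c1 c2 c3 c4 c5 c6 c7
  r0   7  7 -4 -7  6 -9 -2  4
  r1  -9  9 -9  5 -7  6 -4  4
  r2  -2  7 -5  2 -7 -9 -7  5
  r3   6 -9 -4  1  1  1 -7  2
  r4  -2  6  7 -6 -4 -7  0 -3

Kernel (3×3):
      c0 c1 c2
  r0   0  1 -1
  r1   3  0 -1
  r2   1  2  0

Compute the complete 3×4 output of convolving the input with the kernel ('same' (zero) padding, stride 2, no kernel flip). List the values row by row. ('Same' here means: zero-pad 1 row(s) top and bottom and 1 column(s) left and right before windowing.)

Output[0,0]: The receptive field on the zero-padded input at this output position is [0 0 0 / 0 7 7 / 0 -9 9]. Elementwise product with the kernel and sum: 0·1 + 0·-1 + 0·3 + 7·-1 + 0·1 + -9·2.

-25 19 -21 -33
-13 -12 5 -53
9 19 -11 -27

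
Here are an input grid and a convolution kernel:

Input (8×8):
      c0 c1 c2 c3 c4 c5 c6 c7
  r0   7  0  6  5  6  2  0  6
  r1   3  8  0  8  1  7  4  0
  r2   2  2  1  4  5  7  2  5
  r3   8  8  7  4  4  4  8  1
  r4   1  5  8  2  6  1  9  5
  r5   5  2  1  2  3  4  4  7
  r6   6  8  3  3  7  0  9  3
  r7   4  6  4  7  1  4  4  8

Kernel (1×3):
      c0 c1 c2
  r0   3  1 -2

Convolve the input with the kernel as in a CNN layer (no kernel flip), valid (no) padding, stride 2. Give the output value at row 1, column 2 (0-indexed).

18

The receptive field on the input at this output position is [5 7 2]. Elementwise product with the kernel and sum: 5·3 + 7·1 + 2·-2.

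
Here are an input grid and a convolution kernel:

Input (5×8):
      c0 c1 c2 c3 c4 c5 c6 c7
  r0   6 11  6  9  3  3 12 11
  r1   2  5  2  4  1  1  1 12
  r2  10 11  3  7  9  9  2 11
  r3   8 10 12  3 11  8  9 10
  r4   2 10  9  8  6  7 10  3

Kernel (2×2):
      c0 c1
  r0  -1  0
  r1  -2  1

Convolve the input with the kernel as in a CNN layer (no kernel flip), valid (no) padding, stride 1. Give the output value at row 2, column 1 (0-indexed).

-19

The receptive field on the input at this output position is [11 3 / 10 12]. Elementwise product with the kernel and sum: 11·-1 + 10·-2 + 12·1.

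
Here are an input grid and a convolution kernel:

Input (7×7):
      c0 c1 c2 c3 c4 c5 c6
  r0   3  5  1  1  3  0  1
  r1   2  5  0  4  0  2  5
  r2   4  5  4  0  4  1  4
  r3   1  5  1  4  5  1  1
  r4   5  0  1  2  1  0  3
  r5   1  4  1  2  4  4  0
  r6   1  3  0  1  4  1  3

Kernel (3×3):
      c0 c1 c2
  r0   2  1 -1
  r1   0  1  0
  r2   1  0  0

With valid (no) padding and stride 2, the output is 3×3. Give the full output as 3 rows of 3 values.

19 8 11
19 9 7
14 5 7

Output[0,0]: The receptive field on the input at this output position is [3 5 1 / 2 5 0 / 4 5 4]. Elementwise product with the kernel and sum: 3·2 + 5·1 + 1·-1 + 5·1 + 4·1.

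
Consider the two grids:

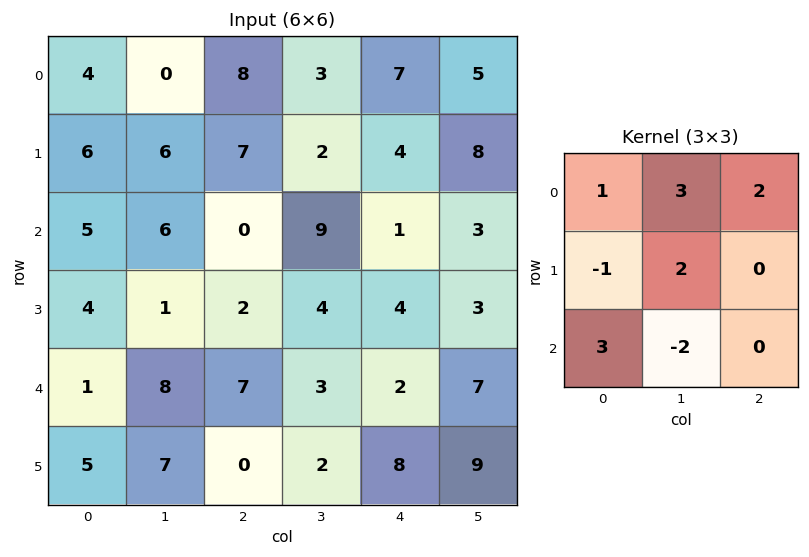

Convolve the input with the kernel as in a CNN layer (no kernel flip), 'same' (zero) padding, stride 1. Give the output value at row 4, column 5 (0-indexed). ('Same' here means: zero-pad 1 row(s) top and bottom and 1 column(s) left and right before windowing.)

The receptive field on the zero-padded input at this output position is [4 3 0 / 2 7 0 / 8 9 0]. Elementwise product with the kernel and sum: 4·1 + 3·3 + 0·2 + 2·-1 + 7·2 + 8·3 + 9·-2.

31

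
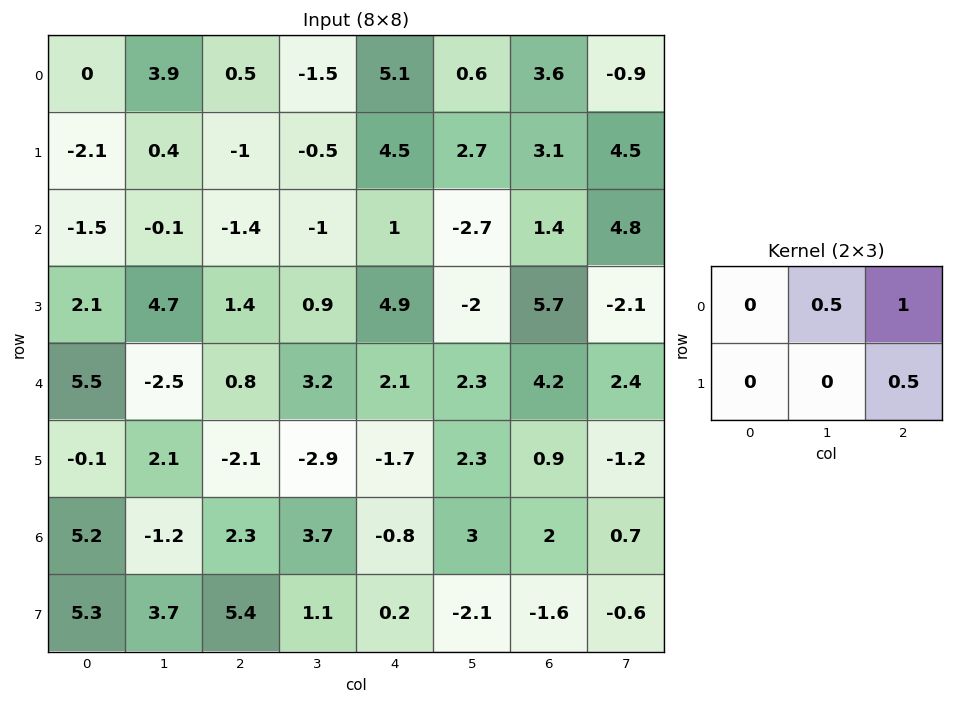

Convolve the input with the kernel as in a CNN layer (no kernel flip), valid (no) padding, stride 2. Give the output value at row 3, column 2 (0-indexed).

The receptive field on the input at this output position is [-0.8 3 2 / 0.2 -2.1 -1.6]. Elementwise product with the kernel and sum: 3·0.5 + 2·1 + -1.6·0.5.

2.7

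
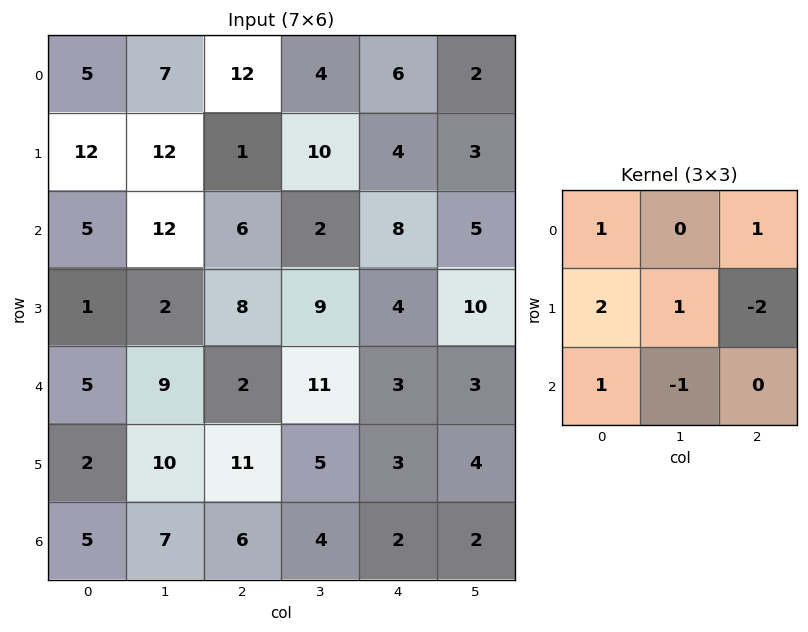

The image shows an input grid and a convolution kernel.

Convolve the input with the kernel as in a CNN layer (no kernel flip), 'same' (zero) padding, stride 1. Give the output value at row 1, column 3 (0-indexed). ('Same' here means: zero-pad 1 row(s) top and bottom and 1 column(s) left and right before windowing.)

The receptive field on the zero-padded input at this output position is [12 4 6 / 1 10 4 / 6 2 8]. Elementwise product with the kernel and sum: 12·1 + 6·1 + 1·2 + 10·1 + 4·-2 + 6·1 + 2·-1.

26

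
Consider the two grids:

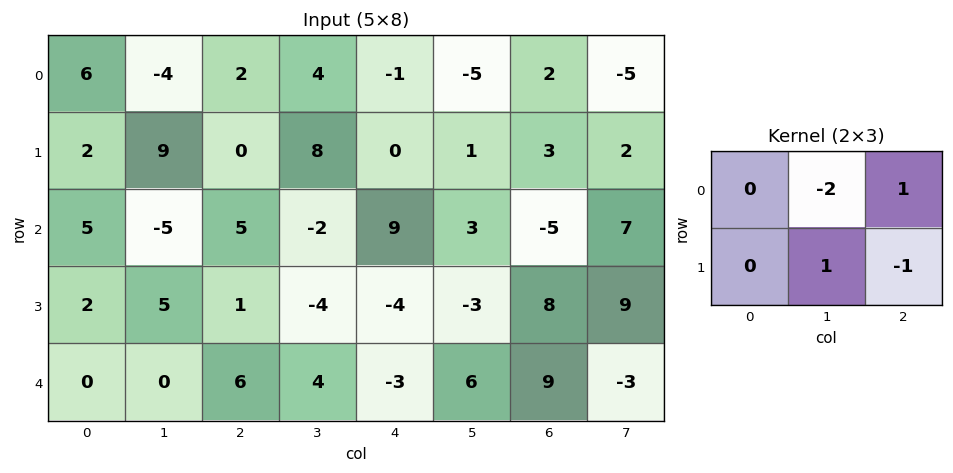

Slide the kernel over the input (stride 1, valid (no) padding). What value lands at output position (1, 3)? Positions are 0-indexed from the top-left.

The receptive field on the input at this output position is [8 0 1 / -2 9 3]. Elementwise product with the kernel and sum: 0·-2 + 1·1 + 9·1 + 3·-1.

7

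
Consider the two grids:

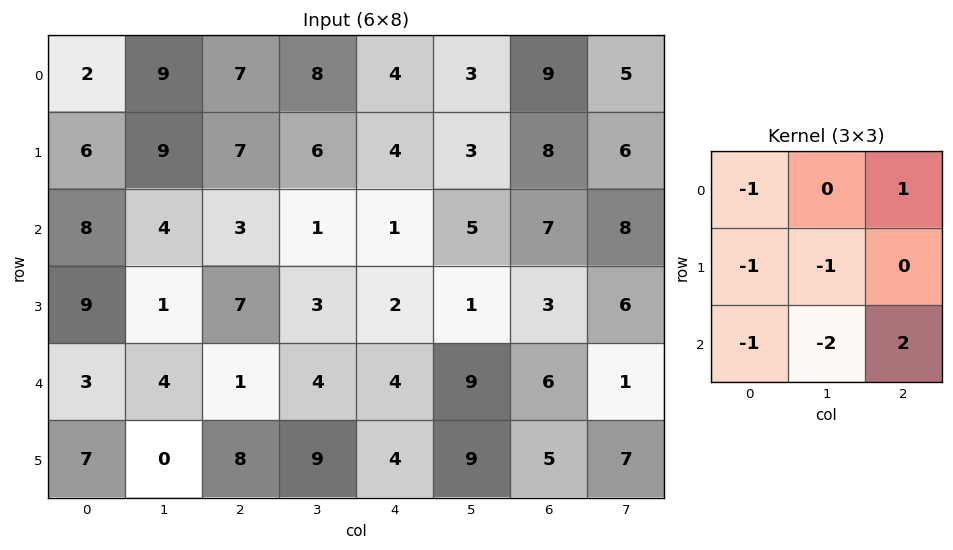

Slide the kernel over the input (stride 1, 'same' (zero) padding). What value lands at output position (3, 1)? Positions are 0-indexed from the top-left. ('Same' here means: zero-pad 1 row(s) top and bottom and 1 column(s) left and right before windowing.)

The receptive field on the zero-padded input at this output position is [8 4 3 / 9 1 7 / 3 4 1]. Elementwise product with the kernel and sum: 8·-1 + 3·1 + 9·-1 + 1·-1 + 3·-1 + 4·-2 + 1·2.

-24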